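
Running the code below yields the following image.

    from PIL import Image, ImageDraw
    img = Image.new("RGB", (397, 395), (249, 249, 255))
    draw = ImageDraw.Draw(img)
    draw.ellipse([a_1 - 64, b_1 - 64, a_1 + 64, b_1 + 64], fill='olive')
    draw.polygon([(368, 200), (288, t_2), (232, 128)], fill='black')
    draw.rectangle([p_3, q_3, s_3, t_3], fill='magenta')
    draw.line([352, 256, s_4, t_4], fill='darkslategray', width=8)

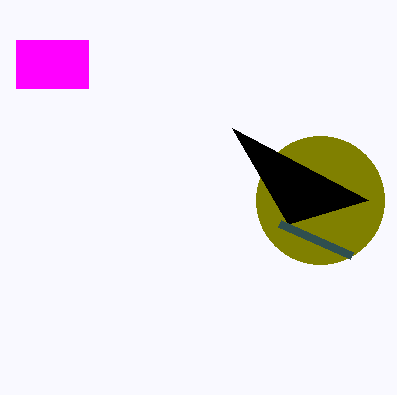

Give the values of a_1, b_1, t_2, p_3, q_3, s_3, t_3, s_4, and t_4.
a_1 = 320, b_1 = 200, t_2 = 224, p_3 = 16, q_3 = 40, s_3 = 88, t_3 = 88, s_4 = 280, t_4 = 224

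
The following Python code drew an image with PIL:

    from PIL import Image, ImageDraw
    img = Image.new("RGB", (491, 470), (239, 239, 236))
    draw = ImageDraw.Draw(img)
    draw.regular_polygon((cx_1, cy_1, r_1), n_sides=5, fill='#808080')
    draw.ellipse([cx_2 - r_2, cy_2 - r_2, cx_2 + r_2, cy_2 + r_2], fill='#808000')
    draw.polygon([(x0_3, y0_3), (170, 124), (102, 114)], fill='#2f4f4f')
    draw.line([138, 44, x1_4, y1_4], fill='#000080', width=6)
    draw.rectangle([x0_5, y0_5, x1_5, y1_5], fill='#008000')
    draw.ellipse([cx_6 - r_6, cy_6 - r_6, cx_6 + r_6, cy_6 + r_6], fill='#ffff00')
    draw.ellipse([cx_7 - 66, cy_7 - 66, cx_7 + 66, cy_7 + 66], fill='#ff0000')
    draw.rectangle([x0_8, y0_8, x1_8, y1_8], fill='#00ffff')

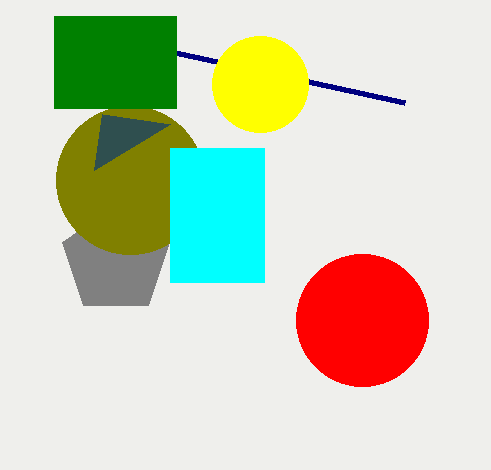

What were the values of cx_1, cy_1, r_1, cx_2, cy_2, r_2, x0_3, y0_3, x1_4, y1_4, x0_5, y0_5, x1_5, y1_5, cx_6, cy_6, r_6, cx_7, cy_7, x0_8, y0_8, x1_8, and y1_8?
cx_1 = 116
cy_1 = 260
r_1 = 56
cx_2 = 130
cy_2 = 180
r_2 = 74
x0_3 = 94
y0_3 = 170
x1_4 = 404
y1_4 = 102
x0_5 = 54
y0_5 = 16
x1_5 = 176
y1_5 = 108
cx_6 = 260
cy_6 = 84
r_6 = 48
cx_7 = 362
cy_7 = 320
x0_8 = 170
y0_8 = 148
x1_8 = 264
y1_8 = 282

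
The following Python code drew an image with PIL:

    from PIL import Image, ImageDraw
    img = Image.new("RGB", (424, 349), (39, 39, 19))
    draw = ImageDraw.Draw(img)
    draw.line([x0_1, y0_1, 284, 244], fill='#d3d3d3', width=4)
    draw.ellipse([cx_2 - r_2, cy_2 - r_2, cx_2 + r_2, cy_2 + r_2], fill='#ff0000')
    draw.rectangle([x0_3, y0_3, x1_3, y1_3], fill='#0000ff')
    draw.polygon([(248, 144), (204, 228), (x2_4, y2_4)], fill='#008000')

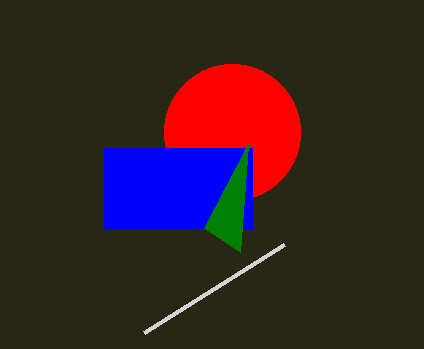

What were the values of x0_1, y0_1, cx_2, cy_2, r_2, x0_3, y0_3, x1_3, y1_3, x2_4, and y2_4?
x0_1 = 144, y0_1 = 332, cx_2 = 232, cy_2 = 132, r_2 = 68, x0_3 = 104, y0_3 = 148, x1_3 = 252, y1_3 = 228, x2_4 = 240, y2_4 = 252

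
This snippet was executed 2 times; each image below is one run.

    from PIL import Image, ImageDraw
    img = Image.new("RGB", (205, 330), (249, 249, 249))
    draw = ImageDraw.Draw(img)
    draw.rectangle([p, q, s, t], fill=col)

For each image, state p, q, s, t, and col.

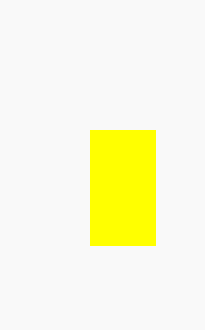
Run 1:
p = 90, q = 130, s = 155, t = 245, col = 'yellow'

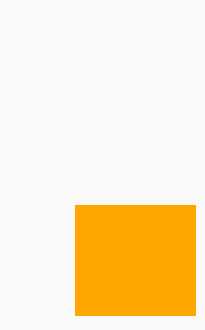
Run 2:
p = 75; q = 205; s = 195; t = 315; col = 'orange'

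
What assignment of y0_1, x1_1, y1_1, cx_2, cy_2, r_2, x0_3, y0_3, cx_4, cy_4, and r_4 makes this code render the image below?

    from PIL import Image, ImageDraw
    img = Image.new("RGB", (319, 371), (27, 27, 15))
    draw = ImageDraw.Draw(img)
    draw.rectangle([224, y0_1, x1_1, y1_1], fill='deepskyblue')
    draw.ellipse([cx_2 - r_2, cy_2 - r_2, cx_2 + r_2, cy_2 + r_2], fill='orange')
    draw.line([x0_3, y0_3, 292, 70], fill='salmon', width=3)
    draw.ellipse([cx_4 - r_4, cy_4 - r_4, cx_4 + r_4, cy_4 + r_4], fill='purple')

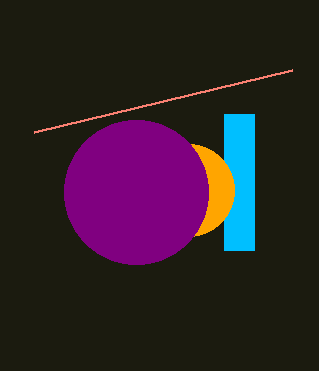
y0_1 = 114, x1_1 = 254, y1_1 = 250, cx_2 = 188, cy_2 = 190, r_2 = 46, x0_3 = 34, y0_3 = 132, cx_4 = 136, cy_4 = 192, r_4 = 72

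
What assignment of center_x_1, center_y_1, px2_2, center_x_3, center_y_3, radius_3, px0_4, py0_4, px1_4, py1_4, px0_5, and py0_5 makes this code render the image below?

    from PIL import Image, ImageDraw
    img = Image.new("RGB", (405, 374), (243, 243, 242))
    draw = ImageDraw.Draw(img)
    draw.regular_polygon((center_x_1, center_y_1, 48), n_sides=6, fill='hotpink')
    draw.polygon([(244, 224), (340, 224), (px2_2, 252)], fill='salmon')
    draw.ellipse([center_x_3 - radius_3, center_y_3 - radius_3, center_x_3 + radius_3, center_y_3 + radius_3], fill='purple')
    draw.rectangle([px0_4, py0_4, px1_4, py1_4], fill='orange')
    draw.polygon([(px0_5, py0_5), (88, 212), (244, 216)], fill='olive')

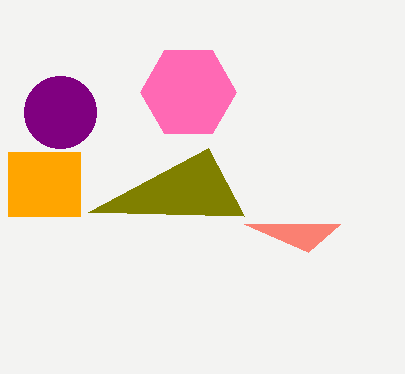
center_x_1 = 188
center_y_1 = 92
px2_2 = 308
center_x_3 = 60
center_y_3 = 112
radius_3 = 36
px0_4 = 8
py0_4 = 152
px1_4 = 80
py1_4 = 216
px0_5 = 208
py0_5 = 148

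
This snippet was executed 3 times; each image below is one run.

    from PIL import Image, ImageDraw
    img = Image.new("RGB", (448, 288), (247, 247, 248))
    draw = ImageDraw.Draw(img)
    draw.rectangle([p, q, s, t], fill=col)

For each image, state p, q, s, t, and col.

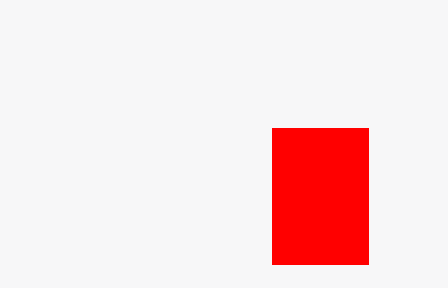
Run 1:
p = 272
q = 128
s = 368
t = 264
col = 'red'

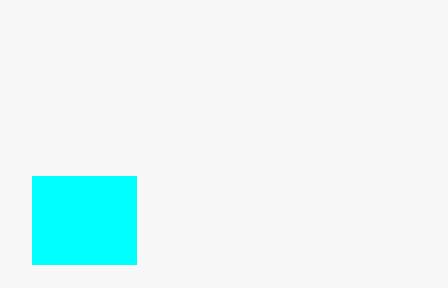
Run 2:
p = 32
q = 176
s = 136
t = 264
col = 'cyan'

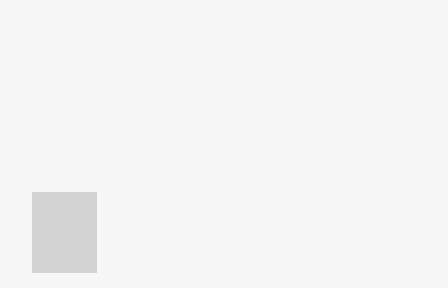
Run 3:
p = 32; q = 192; s = 96; t = 272; col = 'lightgray'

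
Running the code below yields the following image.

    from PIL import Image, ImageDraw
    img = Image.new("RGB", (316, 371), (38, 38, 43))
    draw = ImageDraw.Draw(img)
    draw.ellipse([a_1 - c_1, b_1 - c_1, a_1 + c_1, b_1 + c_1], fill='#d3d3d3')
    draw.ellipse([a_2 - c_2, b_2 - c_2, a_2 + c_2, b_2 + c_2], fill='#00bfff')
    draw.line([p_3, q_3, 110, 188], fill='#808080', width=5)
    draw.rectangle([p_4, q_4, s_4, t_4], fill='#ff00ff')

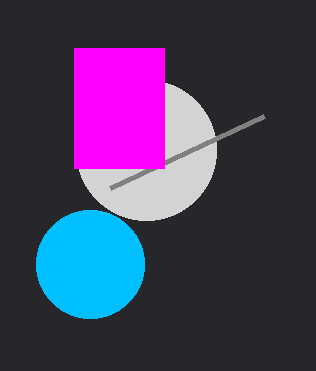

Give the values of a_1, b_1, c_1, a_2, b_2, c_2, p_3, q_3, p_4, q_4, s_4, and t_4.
a_1 = 146, b_1 = 150, c_1 = 70, a_2 = 90, b_2 = 264, c_2 = 54, p_3 = 264, q_3 = 116, p_4 = 74, q_4 = 48, s_4 = 164, t_4 = 168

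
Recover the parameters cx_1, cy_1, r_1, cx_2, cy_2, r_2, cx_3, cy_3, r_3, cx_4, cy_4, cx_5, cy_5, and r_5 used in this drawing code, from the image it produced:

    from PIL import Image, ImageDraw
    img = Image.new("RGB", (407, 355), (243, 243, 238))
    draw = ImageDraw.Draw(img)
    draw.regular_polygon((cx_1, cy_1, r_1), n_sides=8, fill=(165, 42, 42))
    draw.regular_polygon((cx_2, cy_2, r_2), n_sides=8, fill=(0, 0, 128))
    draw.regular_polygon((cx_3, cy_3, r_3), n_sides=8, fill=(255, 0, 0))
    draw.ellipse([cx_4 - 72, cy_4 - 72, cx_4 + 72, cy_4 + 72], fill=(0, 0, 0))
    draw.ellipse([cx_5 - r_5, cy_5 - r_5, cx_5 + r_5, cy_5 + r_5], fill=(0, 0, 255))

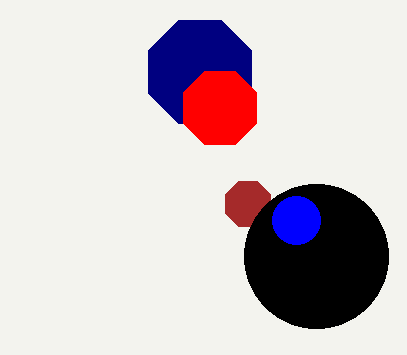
cx_1 = 248; cy_1 = 204; r_1 = 24; cx_2 = 200; cy_2 = 72; r_2 = 56; cx_3 = 220; cy_3 = 108; r_3 = 40; cx_4 = 316; cy_4 = 256; cx_5 = 296; cy_5 = 220; r_5 = 24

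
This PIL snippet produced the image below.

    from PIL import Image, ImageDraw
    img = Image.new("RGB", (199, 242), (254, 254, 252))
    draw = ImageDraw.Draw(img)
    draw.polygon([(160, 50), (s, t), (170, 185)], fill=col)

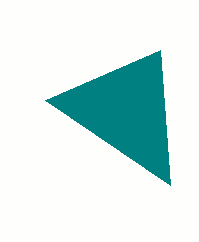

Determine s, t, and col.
s = 45; t = 100; col = 'teal'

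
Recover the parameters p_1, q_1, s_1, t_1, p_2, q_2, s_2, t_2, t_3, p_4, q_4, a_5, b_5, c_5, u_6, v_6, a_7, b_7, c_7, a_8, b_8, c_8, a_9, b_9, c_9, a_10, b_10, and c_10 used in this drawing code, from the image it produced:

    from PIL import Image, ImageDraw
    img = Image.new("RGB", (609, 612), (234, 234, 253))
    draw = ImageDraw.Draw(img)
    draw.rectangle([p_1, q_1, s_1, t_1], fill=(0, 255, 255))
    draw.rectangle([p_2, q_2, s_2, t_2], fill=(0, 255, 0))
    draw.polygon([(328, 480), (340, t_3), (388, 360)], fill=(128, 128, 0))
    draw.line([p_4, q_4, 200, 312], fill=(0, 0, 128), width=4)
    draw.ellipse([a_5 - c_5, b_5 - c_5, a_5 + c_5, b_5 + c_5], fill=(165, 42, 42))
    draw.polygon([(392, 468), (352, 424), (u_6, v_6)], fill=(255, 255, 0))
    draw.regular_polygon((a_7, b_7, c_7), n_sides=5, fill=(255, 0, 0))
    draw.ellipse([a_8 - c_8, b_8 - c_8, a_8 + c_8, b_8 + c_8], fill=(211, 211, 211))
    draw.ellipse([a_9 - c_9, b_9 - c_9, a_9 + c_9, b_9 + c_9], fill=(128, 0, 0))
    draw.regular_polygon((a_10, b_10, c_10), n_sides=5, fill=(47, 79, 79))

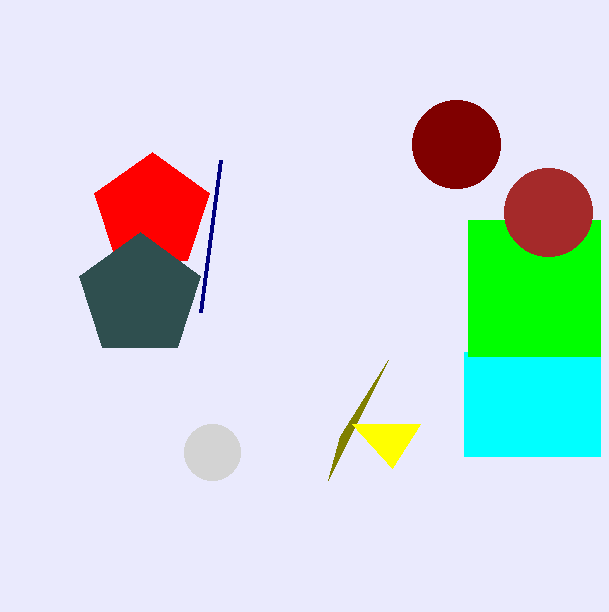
p_1 = 464
q_1 = 352
s_1 = 600
t_1 = 456
p_2 = 468
q_2 = 220
s_2 = 600
t_2 = 356
t_3 = 436
p_4 = 220
q_4 = 160
a_5 = 548
b_5 = 212
c_5 = 44
u_6 = 420
v_6 = 424
a_7 = 152
b_7 = 212
c_7 = 60
a_8 = 212
b_8 = 452
c_8 = 28
a_9 = 456
b_9 = 144
c_9 = 44
a_10 = 140
b_10 = 296
c_10 = 64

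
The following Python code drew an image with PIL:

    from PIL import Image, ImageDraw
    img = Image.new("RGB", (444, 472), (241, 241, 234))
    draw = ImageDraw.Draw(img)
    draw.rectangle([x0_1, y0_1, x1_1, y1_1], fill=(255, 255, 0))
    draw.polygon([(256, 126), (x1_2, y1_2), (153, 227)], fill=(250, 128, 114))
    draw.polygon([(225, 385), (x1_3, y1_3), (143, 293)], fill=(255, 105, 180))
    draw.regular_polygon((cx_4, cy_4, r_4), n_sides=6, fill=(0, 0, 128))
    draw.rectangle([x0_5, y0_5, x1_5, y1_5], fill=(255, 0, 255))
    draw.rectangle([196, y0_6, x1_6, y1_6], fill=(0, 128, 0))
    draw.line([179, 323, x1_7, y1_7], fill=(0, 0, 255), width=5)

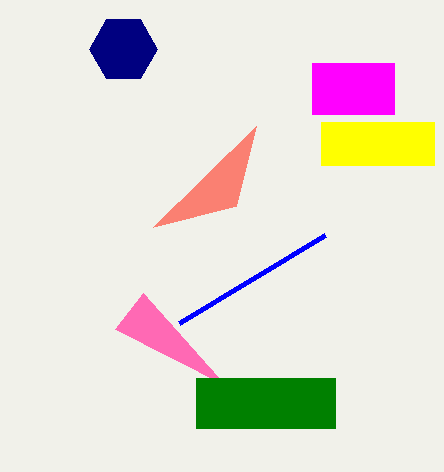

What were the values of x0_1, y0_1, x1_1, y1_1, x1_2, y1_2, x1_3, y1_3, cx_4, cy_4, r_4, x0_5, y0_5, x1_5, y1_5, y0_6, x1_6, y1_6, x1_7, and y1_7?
x0_1 = 321
y0_1 = 122
x1_1 = 434
y1_1 = 165
x1_2 = 236
y1_2 = 206
x1_3 = 115
y1_3 = 329
cx_4 = 123
cy_4 = 49
r_4 = 34
x0_5 = 312
y0_5 = 63
x1_5 = 394
y1_5 = 114
y0_6 = 378
x1_6 = 335
y1_6 = 428
x1_7 = 325
y1_7 = 235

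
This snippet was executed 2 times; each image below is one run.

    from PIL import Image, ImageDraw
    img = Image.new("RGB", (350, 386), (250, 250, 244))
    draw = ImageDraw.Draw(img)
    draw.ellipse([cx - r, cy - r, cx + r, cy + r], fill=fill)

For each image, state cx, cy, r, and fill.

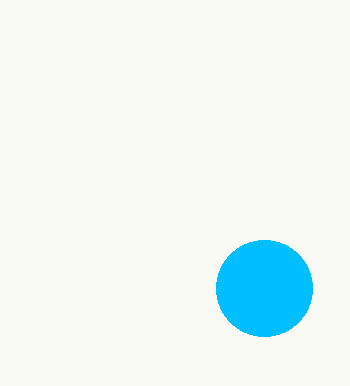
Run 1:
cx = 264; cy = 288; r = 48; fill = 'deepskyblue'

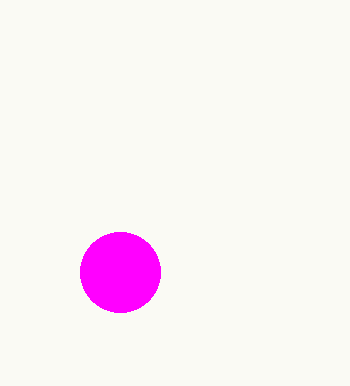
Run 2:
cx = 120, cy = 272, r = 40, fill = 'magenta'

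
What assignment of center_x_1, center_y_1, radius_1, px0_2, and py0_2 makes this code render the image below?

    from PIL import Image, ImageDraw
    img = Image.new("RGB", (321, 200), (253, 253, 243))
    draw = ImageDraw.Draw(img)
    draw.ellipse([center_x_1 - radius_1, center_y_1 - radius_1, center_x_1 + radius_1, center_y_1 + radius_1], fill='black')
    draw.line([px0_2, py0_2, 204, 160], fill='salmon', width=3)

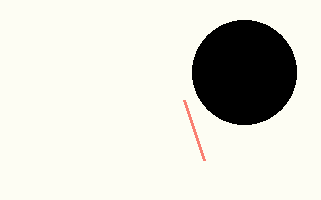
center_x_1 = 244
center_y_1 = 72
radius_1 = 52
px0_2 = 184
py0_2 = 100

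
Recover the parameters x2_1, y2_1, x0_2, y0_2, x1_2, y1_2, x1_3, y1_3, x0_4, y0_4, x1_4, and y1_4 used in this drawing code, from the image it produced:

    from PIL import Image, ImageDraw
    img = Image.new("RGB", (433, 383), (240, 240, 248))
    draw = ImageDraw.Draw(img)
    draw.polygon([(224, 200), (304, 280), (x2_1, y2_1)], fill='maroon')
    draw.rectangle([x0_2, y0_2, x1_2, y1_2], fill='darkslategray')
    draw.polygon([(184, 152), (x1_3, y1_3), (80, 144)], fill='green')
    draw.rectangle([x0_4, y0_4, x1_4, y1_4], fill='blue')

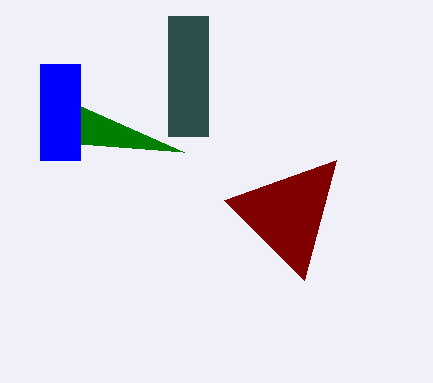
x2_1 = 336
y2_1 = 160
x0_2 = 168
y0_2 = 16
x1_2 = 208
y1_2 = 136
x1_3 = 40
y1_3 = 88
x0_4 = 40
y0_4 = 64
x1_4 = 80
y1_4 = 160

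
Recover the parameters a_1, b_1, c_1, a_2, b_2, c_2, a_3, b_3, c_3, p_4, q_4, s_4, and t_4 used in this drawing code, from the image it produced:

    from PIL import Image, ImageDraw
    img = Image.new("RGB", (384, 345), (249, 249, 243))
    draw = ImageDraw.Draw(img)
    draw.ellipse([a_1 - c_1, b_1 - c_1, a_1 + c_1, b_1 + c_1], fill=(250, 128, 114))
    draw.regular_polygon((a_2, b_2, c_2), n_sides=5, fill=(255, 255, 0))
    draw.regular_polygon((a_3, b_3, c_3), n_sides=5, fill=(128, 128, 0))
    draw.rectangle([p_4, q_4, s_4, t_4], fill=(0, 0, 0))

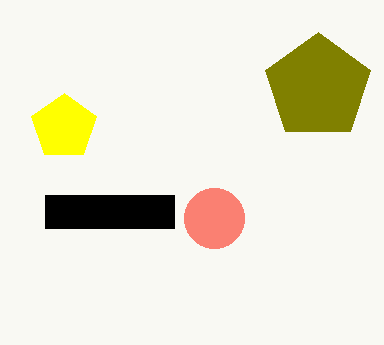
a_1 = 214; b_1 = 218; c_1 = 30; a_2 = 64; b_2 = 127; c_2 = 34; a_3 = 318; b_3 = 87; c_3 = 55; p_4 = 45; q_4 = 195; s_4 = 174; t_4 = 228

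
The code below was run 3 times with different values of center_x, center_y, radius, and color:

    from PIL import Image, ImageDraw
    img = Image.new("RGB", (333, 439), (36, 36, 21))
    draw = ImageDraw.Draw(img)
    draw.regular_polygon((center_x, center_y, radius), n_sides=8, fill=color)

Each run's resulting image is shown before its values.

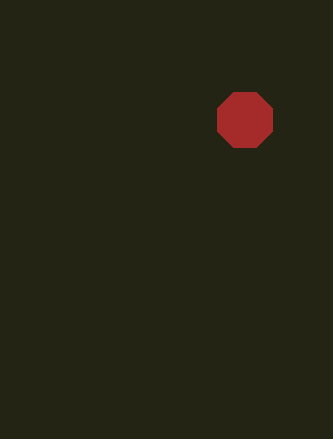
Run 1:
center_x = 245; center_y = 120; radius = 30; color = 'brown'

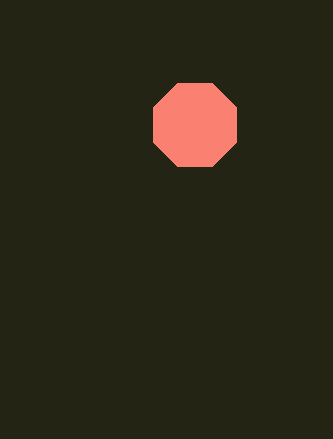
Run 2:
center_x = 195, center_y = 125, radius = 45, color = 'salmon'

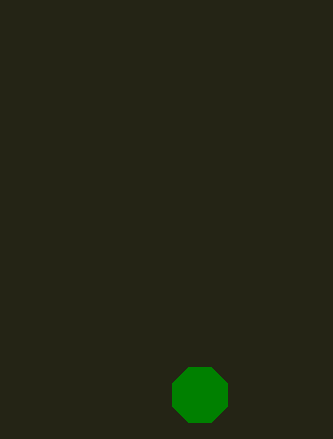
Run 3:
center_x = 200; center_y = 395; radius = 30; color = 'green'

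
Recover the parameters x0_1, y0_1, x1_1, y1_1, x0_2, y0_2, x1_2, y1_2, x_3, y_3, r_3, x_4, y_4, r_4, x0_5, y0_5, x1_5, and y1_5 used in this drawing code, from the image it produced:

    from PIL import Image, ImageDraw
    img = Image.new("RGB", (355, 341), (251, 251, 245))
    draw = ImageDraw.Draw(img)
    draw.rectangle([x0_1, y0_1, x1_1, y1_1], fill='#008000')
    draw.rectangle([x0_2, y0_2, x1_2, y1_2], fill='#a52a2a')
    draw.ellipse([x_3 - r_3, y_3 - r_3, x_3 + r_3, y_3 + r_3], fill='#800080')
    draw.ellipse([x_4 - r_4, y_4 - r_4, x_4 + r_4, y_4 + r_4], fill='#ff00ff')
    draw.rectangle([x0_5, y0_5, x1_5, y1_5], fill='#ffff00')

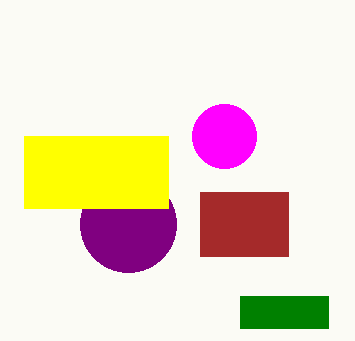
x0_1 = 240, y0_1 = 296, x1_1 = 328, y1_1 = 328, x0_2 = 200, y0_2 = 192, x1_2 = 288, y1_2 = 256, x_3 = 128, y_3 = 224, r_3 = 48, x_4 = 224, y_4 = 136, r_4 = 32, x0_5 = 24, y0_5 = 136, x1_5 = 168, y1_5 = 208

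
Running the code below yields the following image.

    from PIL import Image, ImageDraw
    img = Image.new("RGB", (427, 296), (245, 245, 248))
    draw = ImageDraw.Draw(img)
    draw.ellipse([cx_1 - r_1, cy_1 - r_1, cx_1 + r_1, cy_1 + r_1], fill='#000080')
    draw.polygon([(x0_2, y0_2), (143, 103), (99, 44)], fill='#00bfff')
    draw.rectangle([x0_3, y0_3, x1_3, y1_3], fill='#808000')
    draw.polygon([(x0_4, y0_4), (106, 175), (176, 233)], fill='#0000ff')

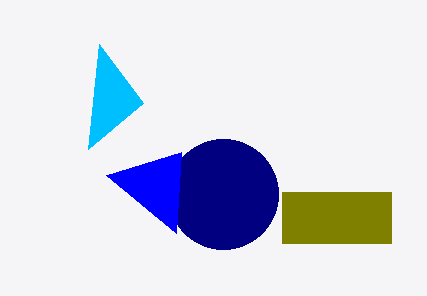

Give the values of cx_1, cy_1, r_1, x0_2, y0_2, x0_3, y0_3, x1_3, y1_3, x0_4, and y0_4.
cx_1 = 223; cy_1 = 194; r_1 = 55; x0_2 = 88; y0_2 = 149; x0_3 = 282; y0_3 = 192; x1_3 = 391; y1_3 = 243; x0_4 = 181; y0_4 = 152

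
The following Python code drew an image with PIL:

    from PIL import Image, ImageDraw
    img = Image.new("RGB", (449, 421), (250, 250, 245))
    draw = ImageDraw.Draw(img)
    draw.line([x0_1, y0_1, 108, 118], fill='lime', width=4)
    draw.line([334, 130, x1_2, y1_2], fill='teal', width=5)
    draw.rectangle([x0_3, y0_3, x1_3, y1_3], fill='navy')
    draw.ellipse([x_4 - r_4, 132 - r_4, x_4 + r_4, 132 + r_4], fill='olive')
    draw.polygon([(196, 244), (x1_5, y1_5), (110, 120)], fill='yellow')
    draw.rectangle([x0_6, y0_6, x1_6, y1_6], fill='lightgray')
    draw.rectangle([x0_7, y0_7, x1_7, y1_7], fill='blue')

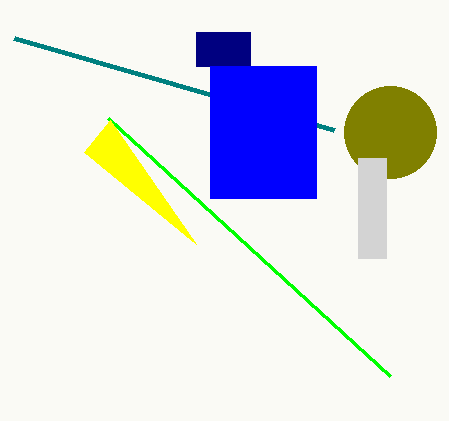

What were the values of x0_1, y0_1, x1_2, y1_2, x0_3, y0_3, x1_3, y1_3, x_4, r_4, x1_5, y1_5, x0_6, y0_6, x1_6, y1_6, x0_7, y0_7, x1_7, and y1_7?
x0_1 = 390, y0_1 = 376, x1_2 = 14, y1_2 = 38, x0_3 = 196, y0_3 = 32, x1_3 = 250, y1_3 = 66, x_4 = 390, r_4 = 46, x1_5 = 84, y1_5 = 152, x0_6 = 358, y0_6 = 158, x1_6 = 386, y1_6 = 258, x0_7 = 210, y0_7 = 66, x1_7 = 316, y1_7 = 198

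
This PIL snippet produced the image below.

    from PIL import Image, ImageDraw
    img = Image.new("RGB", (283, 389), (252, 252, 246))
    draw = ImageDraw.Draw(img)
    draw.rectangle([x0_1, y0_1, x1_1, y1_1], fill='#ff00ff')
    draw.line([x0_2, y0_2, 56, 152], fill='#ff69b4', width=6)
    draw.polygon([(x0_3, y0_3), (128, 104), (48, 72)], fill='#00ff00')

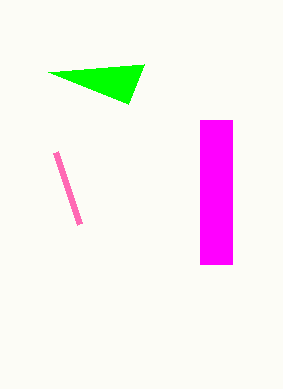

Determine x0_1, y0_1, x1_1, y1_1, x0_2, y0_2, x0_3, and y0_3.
x0_1 = 200, y0_1 = 120, x1_1 = 232, y1_1 = 264, x0_2 = 80, y0_2 = 224, x0_3 = 144, y0_3 = 64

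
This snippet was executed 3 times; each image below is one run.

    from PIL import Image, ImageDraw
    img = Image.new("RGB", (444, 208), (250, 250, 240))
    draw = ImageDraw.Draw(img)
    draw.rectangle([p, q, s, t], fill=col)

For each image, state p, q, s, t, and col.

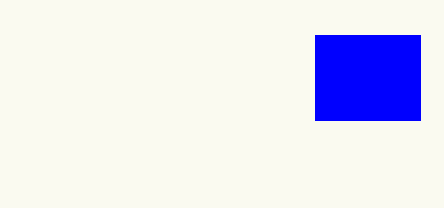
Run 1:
p = 315; q = 35; s = 420; t = 120; col = 'blue'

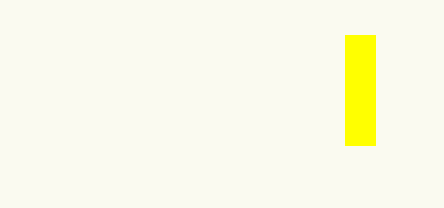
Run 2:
p = 345, q = 35, s = 375, t = 145, col = 'yellow'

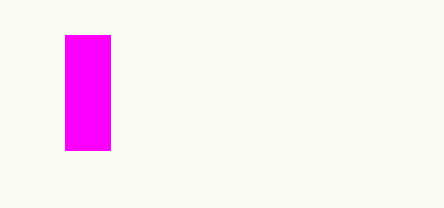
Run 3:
p = 65
q = 35
s = 110
t = 150
col = 'magenta'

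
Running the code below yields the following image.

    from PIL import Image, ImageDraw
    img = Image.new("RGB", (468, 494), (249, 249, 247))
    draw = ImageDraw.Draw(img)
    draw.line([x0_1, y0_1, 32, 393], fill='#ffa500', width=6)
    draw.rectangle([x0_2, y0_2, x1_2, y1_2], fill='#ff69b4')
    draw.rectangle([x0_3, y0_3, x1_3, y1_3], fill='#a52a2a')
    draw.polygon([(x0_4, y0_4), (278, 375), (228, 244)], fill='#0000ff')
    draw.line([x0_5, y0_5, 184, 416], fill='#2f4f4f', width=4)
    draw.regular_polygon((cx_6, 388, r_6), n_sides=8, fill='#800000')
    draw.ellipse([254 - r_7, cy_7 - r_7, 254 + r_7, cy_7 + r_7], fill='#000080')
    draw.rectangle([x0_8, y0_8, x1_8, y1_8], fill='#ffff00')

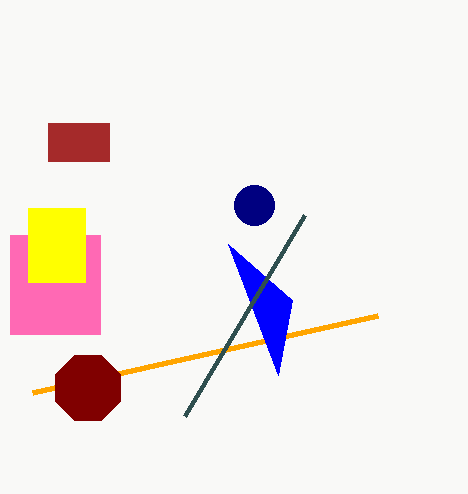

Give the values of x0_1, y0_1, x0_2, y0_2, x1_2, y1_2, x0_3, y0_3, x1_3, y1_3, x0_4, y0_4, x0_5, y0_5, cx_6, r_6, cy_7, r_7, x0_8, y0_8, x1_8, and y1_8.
x0_1 = 377
y0_1 = 316
x0_2 = 10
y0_2 = 235
x1_2 = 100
y1_2 = 334
x0_3 = 48
y0_3 = 123
x1_3 = 109
y1_3 = 161
x0_4 = 292
y0_4 = 300
x0_5 = 304
y0_5 = 215
cx_6 = 88
r_6 = 35
cy_7 = 205
r_7 = 20
x0_8 = 28
y0_8 = 208
x1_8 = 85
y1_8 = 282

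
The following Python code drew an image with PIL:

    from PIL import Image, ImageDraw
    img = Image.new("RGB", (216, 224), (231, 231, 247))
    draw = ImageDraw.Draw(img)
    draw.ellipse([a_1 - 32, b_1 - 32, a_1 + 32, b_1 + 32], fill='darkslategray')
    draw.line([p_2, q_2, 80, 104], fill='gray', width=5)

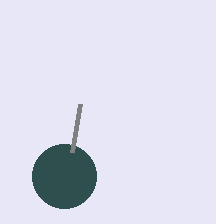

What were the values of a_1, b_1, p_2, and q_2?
a_1 = 64
b_1 = 176
p_2 = 72
q_2 = 152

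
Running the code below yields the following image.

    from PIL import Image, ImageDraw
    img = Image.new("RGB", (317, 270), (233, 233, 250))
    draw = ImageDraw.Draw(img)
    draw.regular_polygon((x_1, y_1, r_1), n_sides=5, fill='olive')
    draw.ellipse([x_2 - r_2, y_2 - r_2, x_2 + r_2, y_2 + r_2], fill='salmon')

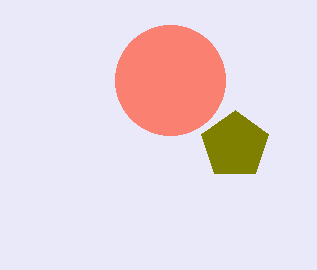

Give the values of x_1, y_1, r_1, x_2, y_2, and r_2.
x_1 = 235, y_1 = 145, r_1 = 35, x_2 = 170, y_2 = 80, r_2 = 55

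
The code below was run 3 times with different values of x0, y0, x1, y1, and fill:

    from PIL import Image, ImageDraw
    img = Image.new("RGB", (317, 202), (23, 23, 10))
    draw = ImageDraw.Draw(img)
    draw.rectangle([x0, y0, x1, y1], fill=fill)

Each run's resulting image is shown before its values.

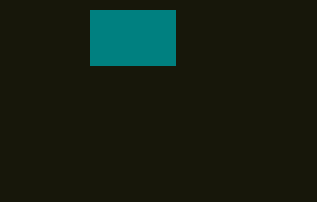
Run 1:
x0 = 90; y0 = 10; x1 = 175; y1 = 65; fill = 'teal'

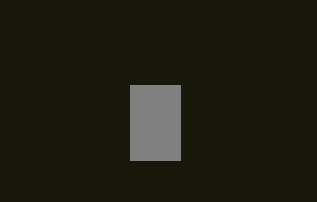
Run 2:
x0 = 130; y0 = 85; x1 = 180; y1 = 160; fill = 'gray'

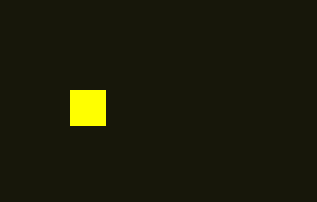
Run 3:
x0 = 70; y0 = 90; x1 = 105; y1 = 125; fill = 'yellow'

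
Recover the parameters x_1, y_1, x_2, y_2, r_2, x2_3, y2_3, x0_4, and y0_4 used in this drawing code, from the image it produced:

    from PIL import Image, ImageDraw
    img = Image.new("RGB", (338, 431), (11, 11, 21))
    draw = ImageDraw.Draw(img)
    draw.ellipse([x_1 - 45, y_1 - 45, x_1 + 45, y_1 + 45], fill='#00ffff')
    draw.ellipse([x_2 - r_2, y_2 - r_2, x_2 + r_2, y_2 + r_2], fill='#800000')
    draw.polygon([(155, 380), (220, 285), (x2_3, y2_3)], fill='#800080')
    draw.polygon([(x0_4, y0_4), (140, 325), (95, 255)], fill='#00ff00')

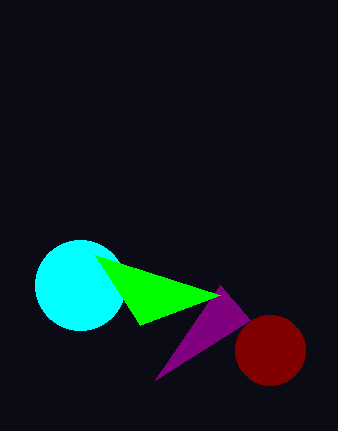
x_1 = 80, y_1 = 285, x_2 = 270, y_2 = 350, r_2 = 35, x2_3 = 250, y2_3 = 320, x0_4 = 220, y0_4 = 295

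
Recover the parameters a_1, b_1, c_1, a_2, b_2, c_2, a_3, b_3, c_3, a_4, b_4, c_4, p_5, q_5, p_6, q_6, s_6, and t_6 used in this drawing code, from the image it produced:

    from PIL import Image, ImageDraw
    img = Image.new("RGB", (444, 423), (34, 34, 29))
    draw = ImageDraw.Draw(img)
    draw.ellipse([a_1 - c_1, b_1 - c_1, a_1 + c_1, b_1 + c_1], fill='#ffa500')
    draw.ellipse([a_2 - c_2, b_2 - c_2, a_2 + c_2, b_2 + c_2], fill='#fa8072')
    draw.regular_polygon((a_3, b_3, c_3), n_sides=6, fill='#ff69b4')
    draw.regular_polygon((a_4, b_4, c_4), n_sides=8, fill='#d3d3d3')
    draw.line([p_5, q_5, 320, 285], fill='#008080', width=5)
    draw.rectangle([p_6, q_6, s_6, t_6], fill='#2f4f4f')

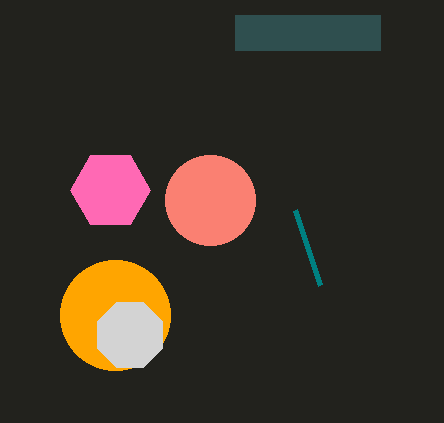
a_1 = 115; b_1 = 315; c_1 = 55; a_2 = 210; b_2 = 200; c_2 = 45; a_3 = 110; b_3 = 190; c_3 = 40; a_4 = 130; b_4 = 335; c_4 = 35; p_5 = 295; q_5 = 210; p_6 = 235; q_6 = 15; s_6 = 380; t_6 = 50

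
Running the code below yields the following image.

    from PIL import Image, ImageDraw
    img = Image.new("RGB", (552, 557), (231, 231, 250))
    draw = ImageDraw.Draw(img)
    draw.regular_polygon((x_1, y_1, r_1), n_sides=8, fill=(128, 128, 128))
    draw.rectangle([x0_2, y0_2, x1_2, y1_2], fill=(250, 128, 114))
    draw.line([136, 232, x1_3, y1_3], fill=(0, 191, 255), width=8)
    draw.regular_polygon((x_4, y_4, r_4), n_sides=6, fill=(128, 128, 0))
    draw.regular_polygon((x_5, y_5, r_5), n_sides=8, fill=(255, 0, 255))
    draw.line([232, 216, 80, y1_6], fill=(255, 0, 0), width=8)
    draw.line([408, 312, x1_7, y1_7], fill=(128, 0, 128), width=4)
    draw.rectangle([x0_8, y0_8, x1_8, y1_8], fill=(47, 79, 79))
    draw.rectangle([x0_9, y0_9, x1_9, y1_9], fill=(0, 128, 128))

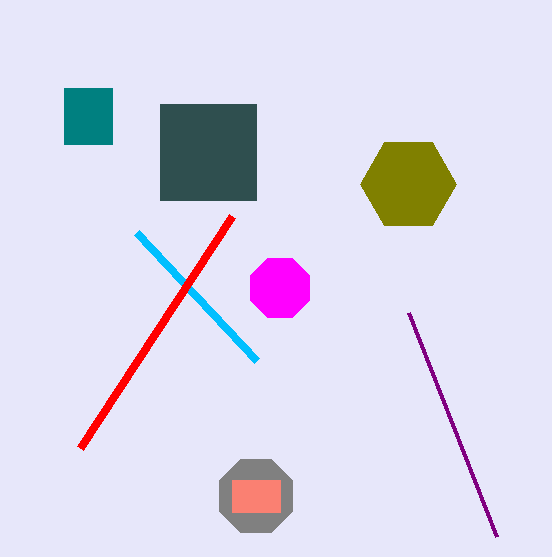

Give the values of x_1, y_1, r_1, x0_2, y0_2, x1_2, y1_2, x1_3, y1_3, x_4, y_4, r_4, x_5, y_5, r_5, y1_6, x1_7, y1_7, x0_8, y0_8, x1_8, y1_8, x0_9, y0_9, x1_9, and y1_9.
x_1 = 256; y_1 = 496; r_1 = 40; x0_2 = 232; y0_2 = 480; x1_2 = 280; y1_2 = 512; x1_3 = 256; y1_3 = 360; x_4 = 408; y_4 = 184; r_4 = 48; x_5 = 280; y_5 = 288; r_5 = 32; y1_6 = 448; x1_7 = 496; y1_7 = 536; x0_8 = 160; y0_8 = 104; x1_8 = 256; y1_8 = 200; x0_9 = 64; y0_9 = 88; x1_9 = 112; y1_9 = 144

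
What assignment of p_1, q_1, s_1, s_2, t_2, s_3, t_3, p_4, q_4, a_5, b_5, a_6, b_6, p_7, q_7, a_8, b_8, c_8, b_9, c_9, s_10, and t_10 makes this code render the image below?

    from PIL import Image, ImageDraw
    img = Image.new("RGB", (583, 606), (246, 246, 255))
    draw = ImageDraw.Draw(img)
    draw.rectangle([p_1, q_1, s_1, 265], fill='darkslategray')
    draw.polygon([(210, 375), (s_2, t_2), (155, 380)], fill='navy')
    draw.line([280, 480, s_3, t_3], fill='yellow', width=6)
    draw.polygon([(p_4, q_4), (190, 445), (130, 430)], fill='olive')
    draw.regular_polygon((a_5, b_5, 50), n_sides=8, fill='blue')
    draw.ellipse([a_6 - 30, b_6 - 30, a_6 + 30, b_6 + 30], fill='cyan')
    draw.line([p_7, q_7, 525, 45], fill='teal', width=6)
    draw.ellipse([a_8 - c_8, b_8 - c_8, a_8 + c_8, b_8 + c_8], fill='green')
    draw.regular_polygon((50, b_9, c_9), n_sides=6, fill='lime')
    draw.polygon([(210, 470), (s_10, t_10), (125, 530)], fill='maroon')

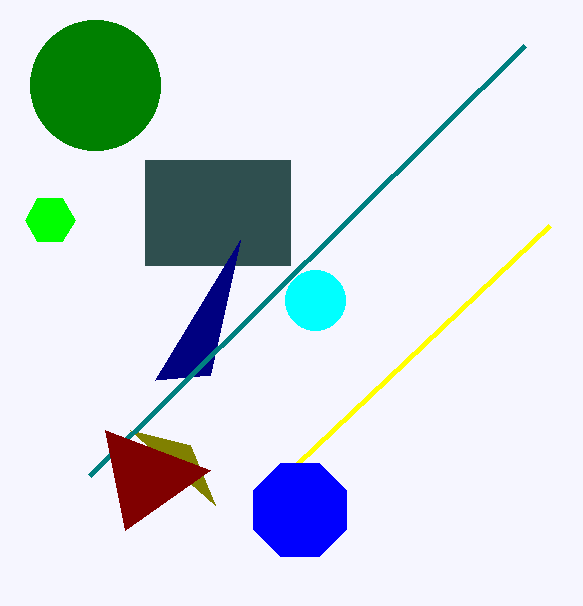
p_1 = 145
q_1 = 160
s_1 = 290
s_2 = 240
t_2 = 240
s_3 = 550
t_3 = 225
p_4 = 215
q_4 = 505
a_5 = 300
b_5 = 510
a_6 = 315
b_6 = 300
p_7 = 90
q_7 = 475
a_8 = 95
b_8 = 85
c_8 = 65
b_9 = 220
c_9 = 25
s_10 = 105
t_10 = 430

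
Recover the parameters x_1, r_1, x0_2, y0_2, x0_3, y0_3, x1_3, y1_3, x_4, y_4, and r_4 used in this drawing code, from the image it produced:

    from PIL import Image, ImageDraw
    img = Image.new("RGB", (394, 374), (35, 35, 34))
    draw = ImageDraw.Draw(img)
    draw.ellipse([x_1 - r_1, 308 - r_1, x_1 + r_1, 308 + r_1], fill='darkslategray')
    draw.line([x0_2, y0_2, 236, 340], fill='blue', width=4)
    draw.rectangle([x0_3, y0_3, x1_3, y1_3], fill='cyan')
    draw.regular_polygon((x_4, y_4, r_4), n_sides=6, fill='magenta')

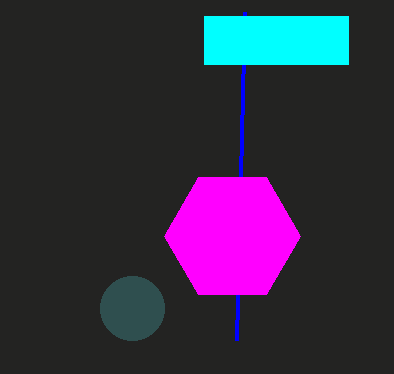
x_1 = 132; r_1 = 32; x0_2 = 244; y0_2 = 12; x0_3 = 204; y0_3 = 16; x1_3 = 348; y1_3 = 64; x_4 = 232; y_4 = 236; r_4 = 68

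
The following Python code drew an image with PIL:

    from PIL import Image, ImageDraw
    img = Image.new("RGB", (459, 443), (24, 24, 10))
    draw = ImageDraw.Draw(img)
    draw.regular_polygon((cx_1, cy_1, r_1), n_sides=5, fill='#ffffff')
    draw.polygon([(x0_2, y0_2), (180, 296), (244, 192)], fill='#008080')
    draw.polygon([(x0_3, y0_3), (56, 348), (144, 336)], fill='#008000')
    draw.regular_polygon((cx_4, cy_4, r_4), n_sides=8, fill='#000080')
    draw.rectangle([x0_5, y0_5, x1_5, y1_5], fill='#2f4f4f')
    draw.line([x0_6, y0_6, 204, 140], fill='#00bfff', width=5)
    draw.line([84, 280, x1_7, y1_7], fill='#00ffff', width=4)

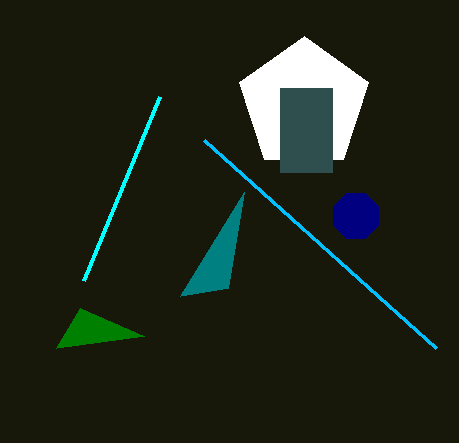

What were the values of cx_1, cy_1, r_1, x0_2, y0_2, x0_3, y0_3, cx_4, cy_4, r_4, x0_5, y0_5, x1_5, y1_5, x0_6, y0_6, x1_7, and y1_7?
cx_1 = 304; cy_1 = 104; r_1 = 68; x0_2 = 228; y0_2 = 288; x0_3 = 80; y0_3 = 308; cx_4 = 356; cy_4 = 216; r_4 = 24; x0_5 = 280; y0_5 = 88; x1_5 = 332; y1_5 = 172; x0_6 = 436; y0_6 = 348; x1_7 = 160; y1_7 = 96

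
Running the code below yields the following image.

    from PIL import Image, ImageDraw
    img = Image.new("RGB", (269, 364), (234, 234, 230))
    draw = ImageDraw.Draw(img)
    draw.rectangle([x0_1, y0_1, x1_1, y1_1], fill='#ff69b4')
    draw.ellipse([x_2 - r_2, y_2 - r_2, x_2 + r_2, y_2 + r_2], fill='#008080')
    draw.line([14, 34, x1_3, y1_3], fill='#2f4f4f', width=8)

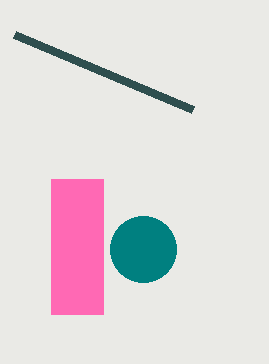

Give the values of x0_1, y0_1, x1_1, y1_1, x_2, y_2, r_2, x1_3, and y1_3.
x0_1 = 51
y0_1 = 179
x1_1 = 103
y1_1 = 314
x_2 = 143
y_2 = 249
r_2 = 33
x1_3 = 192
y1_3 = 109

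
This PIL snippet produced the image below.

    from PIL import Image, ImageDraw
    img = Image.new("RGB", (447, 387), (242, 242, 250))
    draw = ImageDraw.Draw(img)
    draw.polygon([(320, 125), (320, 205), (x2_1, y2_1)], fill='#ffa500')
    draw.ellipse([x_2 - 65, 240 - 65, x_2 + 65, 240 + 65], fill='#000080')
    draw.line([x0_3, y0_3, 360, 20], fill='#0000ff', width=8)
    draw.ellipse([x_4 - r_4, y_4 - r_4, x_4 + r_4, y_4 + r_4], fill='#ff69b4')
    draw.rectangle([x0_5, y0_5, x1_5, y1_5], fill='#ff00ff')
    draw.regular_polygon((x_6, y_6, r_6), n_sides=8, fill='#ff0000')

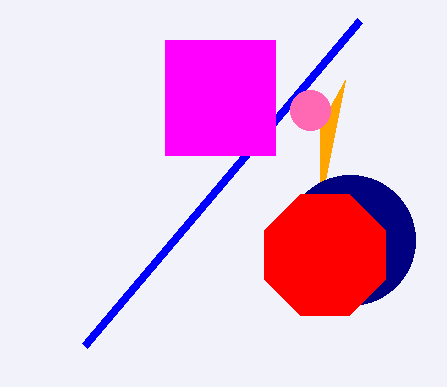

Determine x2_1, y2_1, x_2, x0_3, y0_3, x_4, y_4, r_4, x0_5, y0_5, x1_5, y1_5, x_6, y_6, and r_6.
x2_1 = 345
y2_1 = 80
x_2 = 350
x0_3 = 85
y0_3 = 345
x_4 = 310
y_4 = 110
r_4 = 20
x0_5 = 165
y0_5 = 40
x1_5 = 275
y1_5 = 155
x_6 = 325
y_6 = 255
r_6 = 65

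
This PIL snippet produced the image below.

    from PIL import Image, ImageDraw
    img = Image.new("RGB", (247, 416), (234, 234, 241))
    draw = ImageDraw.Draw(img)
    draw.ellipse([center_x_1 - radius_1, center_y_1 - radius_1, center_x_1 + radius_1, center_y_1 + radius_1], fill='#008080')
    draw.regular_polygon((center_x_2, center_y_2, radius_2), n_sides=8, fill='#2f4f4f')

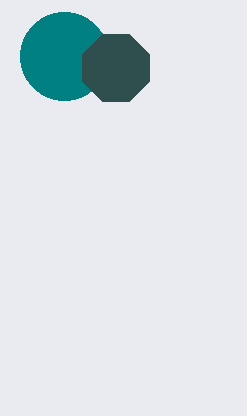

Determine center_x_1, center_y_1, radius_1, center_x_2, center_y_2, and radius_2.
center_x_1 = 64, center_y_1 = 56, radius_1 = 44, center_x_2 = 116, center_y_2 = 68, radius_2 = 36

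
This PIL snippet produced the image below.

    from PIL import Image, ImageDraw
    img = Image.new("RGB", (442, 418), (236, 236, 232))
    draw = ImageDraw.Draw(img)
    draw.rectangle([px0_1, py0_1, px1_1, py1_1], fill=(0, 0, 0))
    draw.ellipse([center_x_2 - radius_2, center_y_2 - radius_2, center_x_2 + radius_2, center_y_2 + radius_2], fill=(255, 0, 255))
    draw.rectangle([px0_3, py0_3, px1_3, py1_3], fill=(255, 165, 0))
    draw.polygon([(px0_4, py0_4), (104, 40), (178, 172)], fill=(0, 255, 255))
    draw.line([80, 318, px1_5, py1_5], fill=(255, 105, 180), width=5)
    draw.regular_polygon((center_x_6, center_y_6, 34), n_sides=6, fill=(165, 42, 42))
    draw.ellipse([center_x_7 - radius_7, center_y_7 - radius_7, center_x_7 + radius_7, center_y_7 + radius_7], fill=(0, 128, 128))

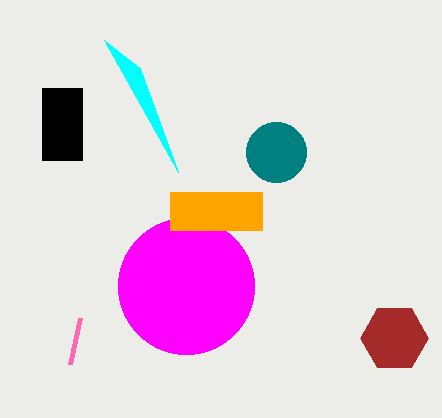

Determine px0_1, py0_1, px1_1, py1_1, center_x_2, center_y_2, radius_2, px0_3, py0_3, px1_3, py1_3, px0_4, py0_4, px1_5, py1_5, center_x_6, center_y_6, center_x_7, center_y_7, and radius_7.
px0_1 = 42, py0_1 = 88, px1_1 = 82, py1_1 = 160, center_x_2 = 186, center_y_2 = 286, radius_2 = 68, px0_3 = 170, py0_3 = 192, px1_3 = 262, py1_3 = 230, px0_4 = 140, py0_4 = 68, px1_5 = 70, py1_5 = 364, center_x_6 = 394, center_y_6 = 338, center_x_7 = 276, center_y_7 = 152, radius_7 = 30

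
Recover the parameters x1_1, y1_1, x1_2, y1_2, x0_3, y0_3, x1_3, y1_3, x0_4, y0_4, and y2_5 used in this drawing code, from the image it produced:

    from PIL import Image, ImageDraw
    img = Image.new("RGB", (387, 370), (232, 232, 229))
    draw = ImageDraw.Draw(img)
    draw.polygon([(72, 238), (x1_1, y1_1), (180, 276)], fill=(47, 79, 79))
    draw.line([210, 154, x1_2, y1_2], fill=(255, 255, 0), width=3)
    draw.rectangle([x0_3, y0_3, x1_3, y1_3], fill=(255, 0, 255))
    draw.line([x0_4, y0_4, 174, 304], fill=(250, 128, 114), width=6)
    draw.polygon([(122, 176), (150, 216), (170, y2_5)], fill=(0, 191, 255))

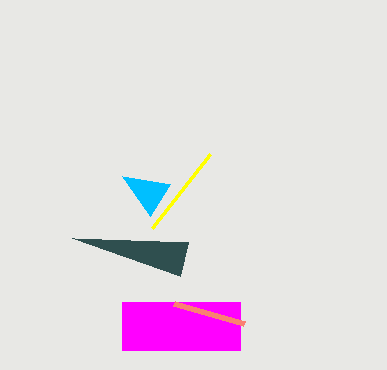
x1_1 = 188; y1_1 = 242; x1_2 = 152; y1_2 = 228; x0_3 = 122; y0_3 = 302; x1_3 = 240; y1_3 = 350; x0_4 = 244; y0_4 = 324; y2_5 = 184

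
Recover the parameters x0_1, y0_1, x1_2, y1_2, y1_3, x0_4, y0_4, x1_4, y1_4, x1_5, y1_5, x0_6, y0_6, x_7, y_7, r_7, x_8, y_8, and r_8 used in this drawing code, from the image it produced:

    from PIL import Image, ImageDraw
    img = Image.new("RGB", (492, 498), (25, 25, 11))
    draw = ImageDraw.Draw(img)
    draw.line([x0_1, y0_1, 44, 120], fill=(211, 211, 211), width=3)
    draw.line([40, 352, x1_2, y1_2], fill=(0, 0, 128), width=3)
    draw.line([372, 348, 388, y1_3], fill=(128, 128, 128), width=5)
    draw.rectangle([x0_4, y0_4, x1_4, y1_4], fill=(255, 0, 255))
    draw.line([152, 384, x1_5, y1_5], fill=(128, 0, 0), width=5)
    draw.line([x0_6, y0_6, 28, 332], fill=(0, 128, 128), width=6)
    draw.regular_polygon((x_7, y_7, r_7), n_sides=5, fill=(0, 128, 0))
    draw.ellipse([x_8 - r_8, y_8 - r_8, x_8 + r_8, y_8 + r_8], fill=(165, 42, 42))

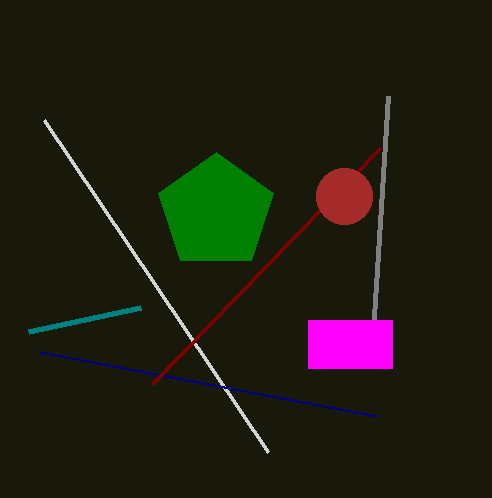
x0_1 = 268
y0_1 = 452
x1_2 = 376
y1_2 = 416
y1_3 = 96
x0_4 = 308
y0_4 = 320
x1_4 = 392
y1_4 = 368
x1_5 = 380
y1_5 = 148
x0_6 = 140
y0_6 = 308
x_7 = 216
y_7 = 212
r_7 = 60
x_8 = 344
y_8 = 196
r_8 = 28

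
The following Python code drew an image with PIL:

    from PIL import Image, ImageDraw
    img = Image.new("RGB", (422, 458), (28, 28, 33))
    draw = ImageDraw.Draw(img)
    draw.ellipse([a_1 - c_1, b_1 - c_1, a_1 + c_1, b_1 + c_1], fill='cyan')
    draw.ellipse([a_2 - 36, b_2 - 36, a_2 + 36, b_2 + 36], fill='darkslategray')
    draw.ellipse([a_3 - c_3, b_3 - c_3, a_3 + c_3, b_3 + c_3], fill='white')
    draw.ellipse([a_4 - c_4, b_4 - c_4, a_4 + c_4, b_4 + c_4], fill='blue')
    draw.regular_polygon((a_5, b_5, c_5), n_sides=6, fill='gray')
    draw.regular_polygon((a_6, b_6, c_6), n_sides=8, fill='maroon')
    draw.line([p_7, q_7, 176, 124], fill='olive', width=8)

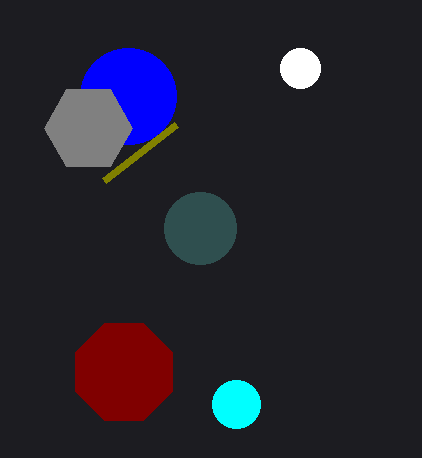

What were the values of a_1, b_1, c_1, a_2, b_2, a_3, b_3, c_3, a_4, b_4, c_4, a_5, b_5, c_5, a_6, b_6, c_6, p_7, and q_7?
a_1 = 236
b_1 = 404
c_1 = 24
a_2 = 200
b_2 = 228
a_3 = 300
b_3 = 68
c_3 = 20
a_4 = 128
b_4 = 96
c_4 = 48
a_5 = 88
b_5 = 128
c_5 = 44
a_6 = 124
b_6 = 372
c_6 = 52
p_7 = 104
q_7 = 180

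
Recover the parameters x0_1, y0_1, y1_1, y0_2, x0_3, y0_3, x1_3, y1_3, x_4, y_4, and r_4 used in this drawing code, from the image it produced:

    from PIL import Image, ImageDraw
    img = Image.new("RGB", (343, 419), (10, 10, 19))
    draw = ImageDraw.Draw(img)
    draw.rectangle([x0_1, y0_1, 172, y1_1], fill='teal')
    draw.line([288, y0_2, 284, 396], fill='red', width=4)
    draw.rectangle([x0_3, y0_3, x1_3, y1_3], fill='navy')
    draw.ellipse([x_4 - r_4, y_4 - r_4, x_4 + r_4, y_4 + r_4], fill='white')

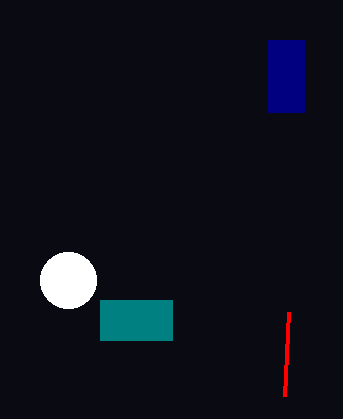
x0_1 = 100; y0_1 = 300; y1_1 = 340; y0_2 = 312; x0_3 = 268; y0_3 = 40; x1_3 = 304; y1_3 = 112; x_4 = 68; y_4 = 280; r_4 = 28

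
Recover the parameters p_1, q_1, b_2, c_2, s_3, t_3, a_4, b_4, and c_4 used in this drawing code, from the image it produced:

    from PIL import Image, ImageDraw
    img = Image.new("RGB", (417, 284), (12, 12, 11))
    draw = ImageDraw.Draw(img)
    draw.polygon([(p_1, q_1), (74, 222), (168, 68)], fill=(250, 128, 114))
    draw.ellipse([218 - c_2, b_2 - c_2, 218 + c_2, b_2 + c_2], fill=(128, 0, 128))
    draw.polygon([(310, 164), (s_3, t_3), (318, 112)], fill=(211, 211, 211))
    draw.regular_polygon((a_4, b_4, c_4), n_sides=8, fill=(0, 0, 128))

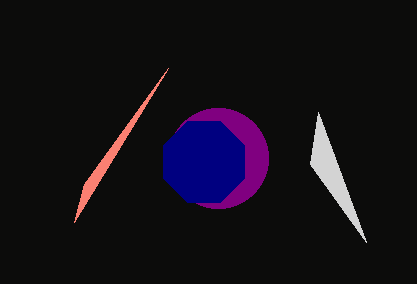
p_1 = 84, q_1 = 184, b_2 = 158, c_2 = 50, s_3 = 366, t_3 = 242, a_4 = 204, b_4 = 162, c_4 = 44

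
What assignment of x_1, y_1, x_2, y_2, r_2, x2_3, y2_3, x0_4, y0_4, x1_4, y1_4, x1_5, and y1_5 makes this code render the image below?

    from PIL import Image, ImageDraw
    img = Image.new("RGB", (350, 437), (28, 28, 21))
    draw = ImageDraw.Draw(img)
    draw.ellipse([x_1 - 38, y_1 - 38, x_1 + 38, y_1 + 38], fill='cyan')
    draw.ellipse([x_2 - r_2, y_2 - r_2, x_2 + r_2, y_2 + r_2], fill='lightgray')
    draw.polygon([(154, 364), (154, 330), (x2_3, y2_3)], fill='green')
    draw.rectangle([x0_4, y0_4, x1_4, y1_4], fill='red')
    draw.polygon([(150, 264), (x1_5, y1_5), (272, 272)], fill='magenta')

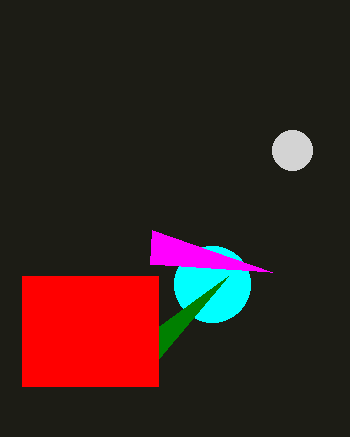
x_1 = 212
y_1 = 284
x_2 = 292
y_2 = 150
r_2 = 20
x2_3 = 228
y2_3 = 276
x0_4 = 22
y0_4 = 276
x1_4 = 158
y1_4 = 386
x1_5 = 152
y1_5 = 230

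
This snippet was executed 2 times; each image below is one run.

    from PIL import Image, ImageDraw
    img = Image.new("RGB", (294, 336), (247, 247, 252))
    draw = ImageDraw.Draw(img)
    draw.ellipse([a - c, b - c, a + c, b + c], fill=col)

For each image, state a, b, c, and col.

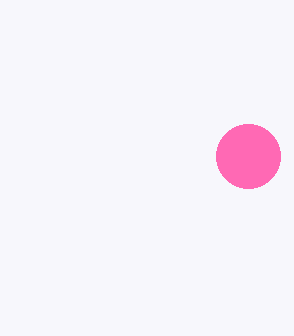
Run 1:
a = 248; b = 156; c = 32; col = 'hotpink'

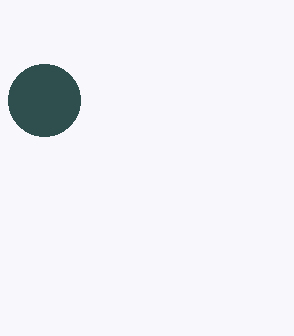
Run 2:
a = 44, b = 100, c = 36, col = 'darkslategray'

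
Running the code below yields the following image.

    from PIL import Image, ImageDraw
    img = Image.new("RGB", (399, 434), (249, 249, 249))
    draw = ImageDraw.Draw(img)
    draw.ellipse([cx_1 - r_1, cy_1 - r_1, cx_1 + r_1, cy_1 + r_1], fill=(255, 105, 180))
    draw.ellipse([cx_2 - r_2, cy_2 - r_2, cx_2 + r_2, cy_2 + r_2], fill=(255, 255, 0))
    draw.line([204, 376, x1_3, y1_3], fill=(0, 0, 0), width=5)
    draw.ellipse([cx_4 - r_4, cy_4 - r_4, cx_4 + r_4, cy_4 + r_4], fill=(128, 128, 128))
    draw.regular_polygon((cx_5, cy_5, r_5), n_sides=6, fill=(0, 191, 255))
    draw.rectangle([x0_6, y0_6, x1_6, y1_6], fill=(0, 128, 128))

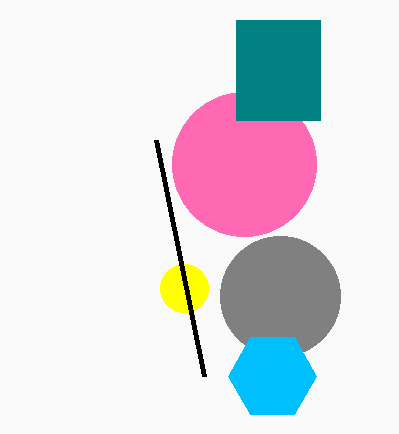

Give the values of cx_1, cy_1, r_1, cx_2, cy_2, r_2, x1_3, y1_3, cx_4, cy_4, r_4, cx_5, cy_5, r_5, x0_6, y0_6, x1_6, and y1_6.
cx_1 = 244
cy_1 = 164
r_1 = 72
cx_2 = 184
cy_2 = 288
r_2 = 24
x1_3 = 156
y1_3 = 140
cx_4 = 280
cy_4 = 296
r_4 = 60
cx_5 = 272
cy_5 = 376
r_5 = 44
x0_6 = 236
y0_6 = 20
x1_6 = 320
y1_6 = 120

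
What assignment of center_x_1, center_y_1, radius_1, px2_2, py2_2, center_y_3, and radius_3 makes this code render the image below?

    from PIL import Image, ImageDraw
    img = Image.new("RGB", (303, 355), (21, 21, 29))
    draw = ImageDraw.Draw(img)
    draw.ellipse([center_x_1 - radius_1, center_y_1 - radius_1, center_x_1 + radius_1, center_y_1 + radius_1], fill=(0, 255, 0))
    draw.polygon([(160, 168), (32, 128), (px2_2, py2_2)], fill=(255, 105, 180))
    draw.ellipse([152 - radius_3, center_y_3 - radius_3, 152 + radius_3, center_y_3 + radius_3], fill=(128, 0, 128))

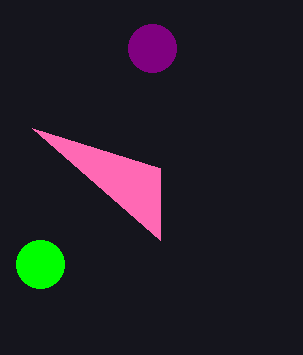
center_x_1 = 40
center_y_1 = 264
radius_1 = 24
px2_2 = 160
py2_2 = 240
center_y_3 = 48
radius_3 = 24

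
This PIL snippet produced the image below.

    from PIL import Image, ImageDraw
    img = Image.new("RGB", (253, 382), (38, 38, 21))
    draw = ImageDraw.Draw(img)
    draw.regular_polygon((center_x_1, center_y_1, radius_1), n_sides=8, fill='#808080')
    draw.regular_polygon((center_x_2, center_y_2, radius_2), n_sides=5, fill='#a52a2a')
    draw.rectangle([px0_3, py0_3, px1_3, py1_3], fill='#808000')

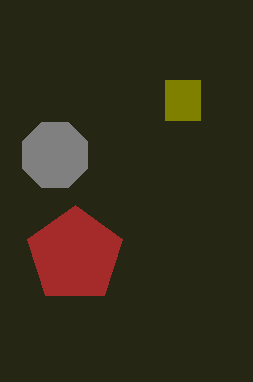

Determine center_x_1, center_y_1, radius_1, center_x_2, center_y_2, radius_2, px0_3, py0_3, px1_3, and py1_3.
center_x_1 = 55
center_y_1 = 155
radius_1 = 35
center_x_2 = 75
center_y_2 = 255
radius_2 = 50
px0_3 = 165
py0_3 = 80
px1_3 = 200
py1_3 = 120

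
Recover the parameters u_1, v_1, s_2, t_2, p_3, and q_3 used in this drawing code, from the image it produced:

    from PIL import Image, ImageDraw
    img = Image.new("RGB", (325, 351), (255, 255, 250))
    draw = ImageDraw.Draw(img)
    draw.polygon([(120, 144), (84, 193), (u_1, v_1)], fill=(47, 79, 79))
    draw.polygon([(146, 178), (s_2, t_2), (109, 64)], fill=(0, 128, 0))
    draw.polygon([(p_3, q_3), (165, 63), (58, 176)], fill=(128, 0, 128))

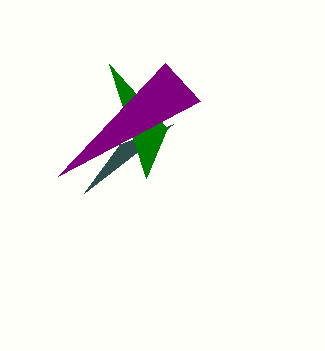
u_1 = 173; v_1 = 124; s_2 = 167; t_2 = 128; p_3 = 200; q_3 = 101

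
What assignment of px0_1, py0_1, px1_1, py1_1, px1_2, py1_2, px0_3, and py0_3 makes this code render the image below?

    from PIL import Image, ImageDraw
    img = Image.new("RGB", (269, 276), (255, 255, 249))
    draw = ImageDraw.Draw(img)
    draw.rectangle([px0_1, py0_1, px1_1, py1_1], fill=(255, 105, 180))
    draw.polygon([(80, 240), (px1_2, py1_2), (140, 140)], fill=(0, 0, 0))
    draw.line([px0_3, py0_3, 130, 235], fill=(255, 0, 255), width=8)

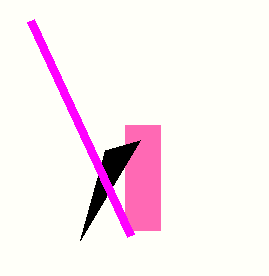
px0_1 = 125
py0_1 = 125
px1_1 = 160
py1_1 = 230
px1_2 = 105
py1_2 = 150
px0_3 = 30
py0_3 = 20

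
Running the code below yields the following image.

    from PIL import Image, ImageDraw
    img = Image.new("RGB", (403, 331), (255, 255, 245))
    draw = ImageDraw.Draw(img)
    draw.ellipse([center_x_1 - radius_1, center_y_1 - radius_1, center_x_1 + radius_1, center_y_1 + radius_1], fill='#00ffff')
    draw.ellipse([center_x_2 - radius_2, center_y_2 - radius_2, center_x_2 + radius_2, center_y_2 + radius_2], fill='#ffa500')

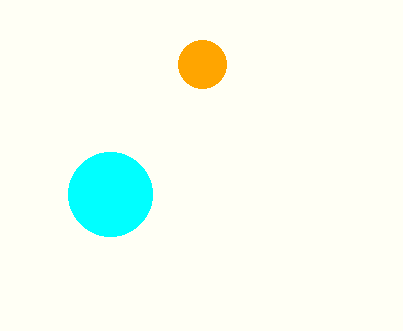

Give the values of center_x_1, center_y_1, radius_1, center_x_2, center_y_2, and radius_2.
center_x_1 = 110, center_y_1 = 194, radius_1 = 42, center_x_2 = 202, center_y_2 = 64, radius_2 = 24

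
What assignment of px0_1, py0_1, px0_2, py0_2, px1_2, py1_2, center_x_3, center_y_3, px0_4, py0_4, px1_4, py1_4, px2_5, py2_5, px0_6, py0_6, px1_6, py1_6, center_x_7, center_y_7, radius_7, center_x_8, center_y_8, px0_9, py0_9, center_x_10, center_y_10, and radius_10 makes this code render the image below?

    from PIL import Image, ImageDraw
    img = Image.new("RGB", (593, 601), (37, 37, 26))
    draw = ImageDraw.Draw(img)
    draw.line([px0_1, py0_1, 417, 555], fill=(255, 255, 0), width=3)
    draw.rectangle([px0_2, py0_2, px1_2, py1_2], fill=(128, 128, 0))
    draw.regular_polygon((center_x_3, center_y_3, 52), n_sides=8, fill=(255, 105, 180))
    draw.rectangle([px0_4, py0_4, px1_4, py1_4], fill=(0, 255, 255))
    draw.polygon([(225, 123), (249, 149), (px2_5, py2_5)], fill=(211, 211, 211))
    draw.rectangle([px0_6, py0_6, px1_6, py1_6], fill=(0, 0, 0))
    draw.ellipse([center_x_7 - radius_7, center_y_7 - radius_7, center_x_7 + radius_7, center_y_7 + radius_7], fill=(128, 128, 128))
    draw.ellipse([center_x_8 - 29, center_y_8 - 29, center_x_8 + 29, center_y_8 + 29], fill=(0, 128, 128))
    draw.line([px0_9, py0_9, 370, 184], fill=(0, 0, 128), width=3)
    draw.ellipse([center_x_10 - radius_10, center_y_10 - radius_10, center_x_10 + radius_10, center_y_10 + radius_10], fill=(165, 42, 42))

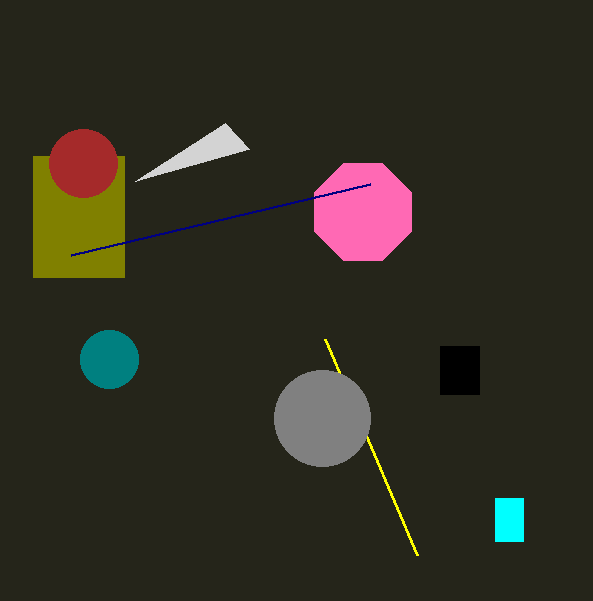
px0_1 = 325; py0_1 = 339; px0_2 = 33; py0_2 = 156; px1_2 = 124; py1_2 = 277; center_x_3 = 363; center_y_3 = 212; px0_4 = 495; py0_4 = 498; px1_4 = 523; py1_4 = 541; px2_5 = 135; py2_5 = 181; px0_6 = 440; py0_6 = 346; px1_6 = 479; py1_6 = 394; center_x_7 = 322; center_y_7 = 418; radius_7 = 48; center_x_8 = 109; center_y_8 = 359; px0_9 = 71; py0_9 = 255; center_x_10 = 83; center_y_10 = 163; radius_10 = 34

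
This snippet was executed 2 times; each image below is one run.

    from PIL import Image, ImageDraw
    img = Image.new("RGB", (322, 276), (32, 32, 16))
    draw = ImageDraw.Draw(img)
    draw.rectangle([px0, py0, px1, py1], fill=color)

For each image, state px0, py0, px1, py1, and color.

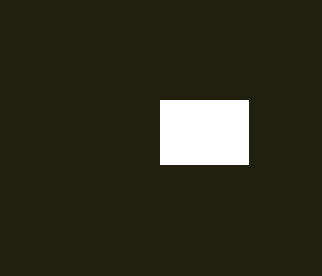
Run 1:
px0 = 160
py0 = 100
px1 = 248
py1 = 164
color = 'white'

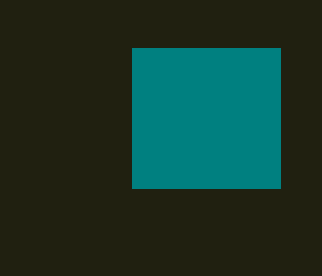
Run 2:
px0 = 132, py0 = 48, px1 = 280, py1 = 188, color = 'teal'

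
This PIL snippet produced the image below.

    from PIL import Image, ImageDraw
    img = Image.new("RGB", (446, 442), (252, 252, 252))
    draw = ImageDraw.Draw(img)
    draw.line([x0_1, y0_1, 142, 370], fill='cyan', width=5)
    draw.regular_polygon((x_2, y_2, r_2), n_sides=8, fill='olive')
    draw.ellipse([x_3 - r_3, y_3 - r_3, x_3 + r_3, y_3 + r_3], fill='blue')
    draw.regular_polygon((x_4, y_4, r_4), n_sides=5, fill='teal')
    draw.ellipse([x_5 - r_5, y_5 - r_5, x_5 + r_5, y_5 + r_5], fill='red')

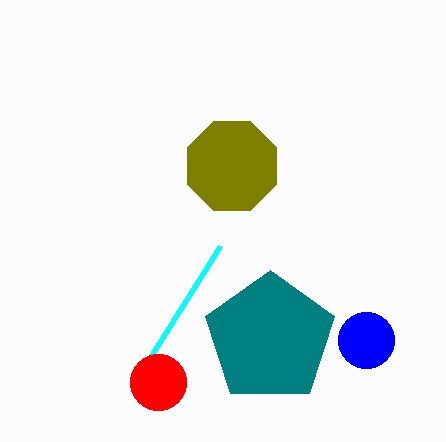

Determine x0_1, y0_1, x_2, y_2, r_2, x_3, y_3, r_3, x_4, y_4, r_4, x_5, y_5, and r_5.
x0_1 = 220, y0_1 = 246, x_2 = 232, y_2 = 166, r_2 = 48, x_3 = 366, y_3 = 340, r_3 = 28, x_4 = 270, y_4 = 338, r_4 = 68, x_5 = 158, y_5 = 382, r_5 = 28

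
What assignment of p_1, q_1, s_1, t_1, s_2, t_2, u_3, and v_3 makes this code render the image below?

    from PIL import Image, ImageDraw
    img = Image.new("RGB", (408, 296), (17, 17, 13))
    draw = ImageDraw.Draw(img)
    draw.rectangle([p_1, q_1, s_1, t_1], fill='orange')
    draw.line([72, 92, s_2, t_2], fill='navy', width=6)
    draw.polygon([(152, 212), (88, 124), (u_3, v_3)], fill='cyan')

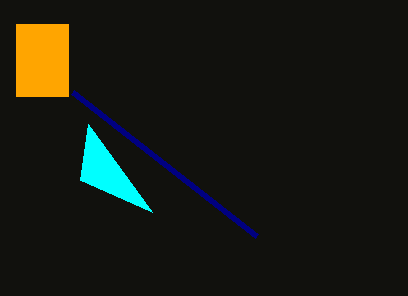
p_1 = 16
q_1 = 24
s_1 = 68
t_1 = 96
s_2 = 256
t_2 = 236
u_3 = 80
v_3 = 180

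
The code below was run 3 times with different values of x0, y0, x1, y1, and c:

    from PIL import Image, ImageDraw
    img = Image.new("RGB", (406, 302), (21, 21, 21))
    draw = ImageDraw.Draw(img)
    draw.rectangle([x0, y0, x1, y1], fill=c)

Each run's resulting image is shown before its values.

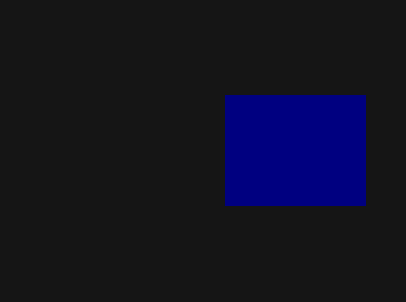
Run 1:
x0 = 225; y0 = 95; x1 = 365; y1 = 205; c = 'navy'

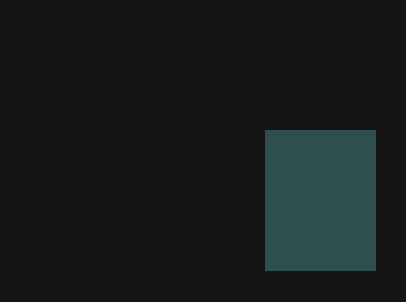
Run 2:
x0 = 265, y0 = 130, x1 = 375, y1 = 270, c = 'darkslategray'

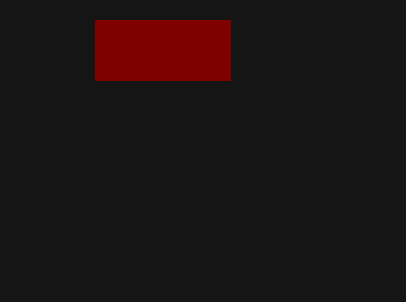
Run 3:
x0 = 95, y0 = 20, x1 = 230, y1 = 80, c = 'maroon'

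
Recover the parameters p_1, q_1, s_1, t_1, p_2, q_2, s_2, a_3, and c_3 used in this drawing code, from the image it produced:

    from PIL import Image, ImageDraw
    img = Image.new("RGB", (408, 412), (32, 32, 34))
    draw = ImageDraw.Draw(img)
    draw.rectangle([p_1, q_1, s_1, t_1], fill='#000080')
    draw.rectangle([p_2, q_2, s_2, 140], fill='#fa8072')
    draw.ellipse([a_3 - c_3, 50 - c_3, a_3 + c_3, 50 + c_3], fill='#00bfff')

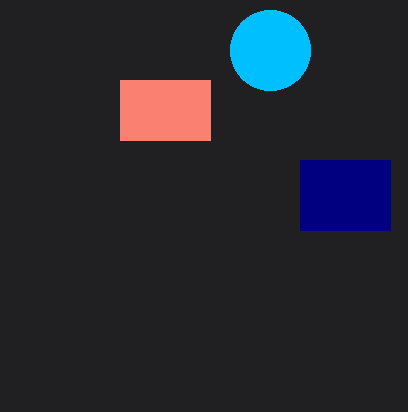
p_1 = 300; q_1 = 160; s_1 = 390; t_1 = 230; p_2 = 120; q_2 = 80; s_2 = 210; a_3 = 270; c_3 = 40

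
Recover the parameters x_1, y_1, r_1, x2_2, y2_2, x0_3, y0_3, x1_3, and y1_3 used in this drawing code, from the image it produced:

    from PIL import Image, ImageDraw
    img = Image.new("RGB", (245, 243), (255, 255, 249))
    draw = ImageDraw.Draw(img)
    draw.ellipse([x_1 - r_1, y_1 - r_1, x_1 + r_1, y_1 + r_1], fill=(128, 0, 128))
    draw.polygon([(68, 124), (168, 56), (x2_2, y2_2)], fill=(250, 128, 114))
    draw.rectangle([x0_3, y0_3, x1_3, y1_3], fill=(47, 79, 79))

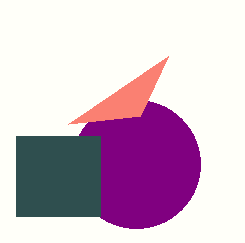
x_1 = 136; y_1 = 164; r_1 = 64; x2_2 = 140; y2_2 = 116; x0_3 = 16; y0_3 = 136; x1_3 = 100; y1_3 = 216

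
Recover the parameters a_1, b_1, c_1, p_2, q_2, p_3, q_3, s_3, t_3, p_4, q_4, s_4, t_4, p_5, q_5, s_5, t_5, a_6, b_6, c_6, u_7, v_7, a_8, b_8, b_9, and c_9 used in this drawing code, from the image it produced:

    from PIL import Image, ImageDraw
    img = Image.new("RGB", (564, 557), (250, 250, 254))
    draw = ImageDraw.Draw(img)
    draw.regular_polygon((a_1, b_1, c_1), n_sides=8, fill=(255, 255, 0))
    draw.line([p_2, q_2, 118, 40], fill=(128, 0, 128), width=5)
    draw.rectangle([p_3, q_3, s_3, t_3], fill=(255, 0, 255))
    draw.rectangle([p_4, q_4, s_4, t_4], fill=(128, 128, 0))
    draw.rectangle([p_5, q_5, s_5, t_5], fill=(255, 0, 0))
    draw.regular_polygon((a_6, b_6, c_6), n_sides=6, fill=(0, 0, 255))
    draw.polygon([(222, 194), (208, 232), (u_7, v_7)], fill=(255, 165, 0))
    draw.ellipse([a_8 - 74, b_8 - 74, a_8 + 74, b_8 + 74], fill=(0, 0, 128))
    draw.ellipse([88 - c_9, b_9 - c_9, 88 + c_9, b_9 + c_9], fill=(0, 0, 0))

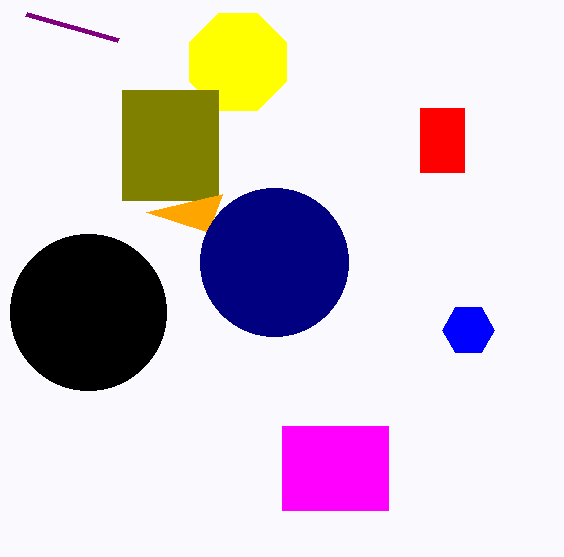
a_1 = 238; b_1 = 62; c_1 = 52; p_2 = 26; q_2 = 14; p_3 = 282; q_3 = 426; s_3 = 388; t_3 = 510; p_4 = 122; q_4 = 90; s_4 = 218; t_4 = 200; p_5 = 420; q_5 = 108; s_5 = 464; t_5 = 172; a_6 = 468; b_6 = 330; c_6 = 26; u_7 = 146; v_7 = 212; a_8 = 274; b_8 = 262; b_9 = 312; c_9 = 78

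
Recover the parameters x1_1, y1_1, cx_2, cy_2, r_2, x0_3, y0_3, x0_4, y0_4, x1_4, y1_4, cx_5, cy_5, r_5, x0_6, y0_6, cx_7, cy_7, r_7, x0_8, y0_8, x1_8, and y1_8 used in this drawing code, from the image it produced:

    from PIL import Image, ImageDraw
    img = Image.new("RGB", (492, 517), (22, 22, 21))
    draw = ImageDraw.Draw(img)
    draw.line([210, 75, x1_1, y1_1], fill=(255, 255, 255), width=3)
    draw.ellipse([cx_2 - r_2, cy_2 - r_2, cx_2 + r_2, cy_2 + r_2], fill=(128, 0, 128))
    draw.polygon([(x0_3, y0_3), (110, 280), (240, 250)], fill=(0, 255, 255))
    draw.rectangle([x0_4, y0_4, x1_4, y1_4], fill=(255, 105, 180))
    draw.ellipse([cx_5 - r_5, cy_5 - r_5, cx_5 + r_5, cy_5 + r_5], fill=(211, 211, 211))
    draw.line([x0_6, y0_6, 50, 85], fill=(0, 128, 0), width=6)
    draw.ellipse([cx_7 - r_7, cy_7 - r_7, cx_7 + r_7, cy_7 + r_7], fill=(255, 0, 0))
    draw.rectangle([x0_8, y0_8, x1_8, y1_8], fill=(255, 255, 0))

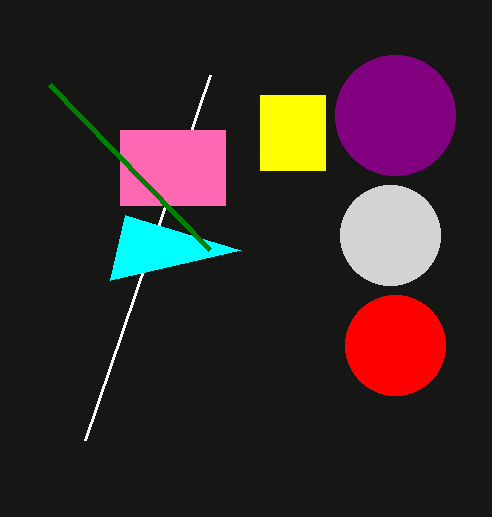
x1_1 = 85, y1_1 = 440, cx_2 = 395, cy_2 = 115, r_2 = 60, x0_3 = 125, y0_3 = 215, x0_4 = 120, y0_4 = 130, x1_4 = 225, y1_4 = 205, cx_5 = 390, cy_5 = 235, r_5 = 50, x0_6 = 210, y0_6 = 250, cx_7 = 395, cy_7 = 345, r_7 = 50, x0_8 = 260, y0_8 = 95, x1_8 = 325, y1_8 = 170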